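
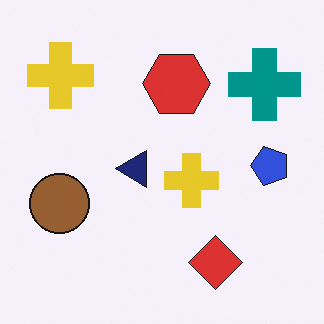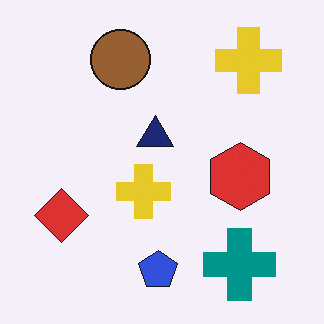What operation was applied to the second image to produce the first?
It was rotated 90° counter-clockwise.

The teal cross sits in the bottom-right of the second image and the top-right of the first — consistent with a whole-image 90° counter-clockwise rotation.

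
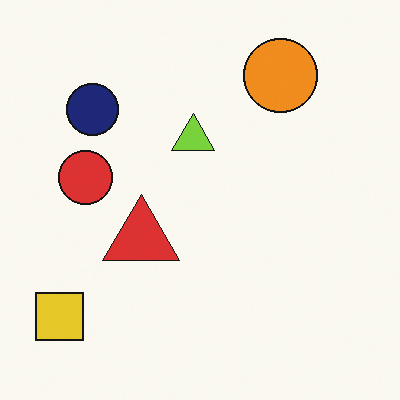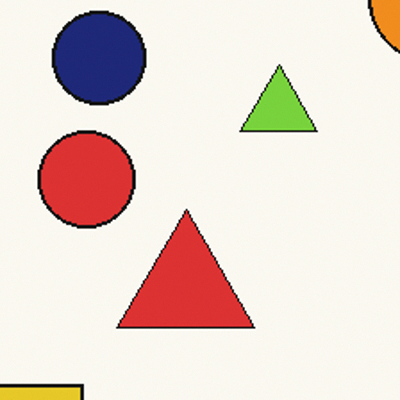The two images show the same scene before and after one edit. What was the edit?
Cropped tightly and scaled back up.

The visible shapes are larger and the field of view is narrower; shapes near the original edges may be partly or wholly outside the frame — a crop-and-rescale.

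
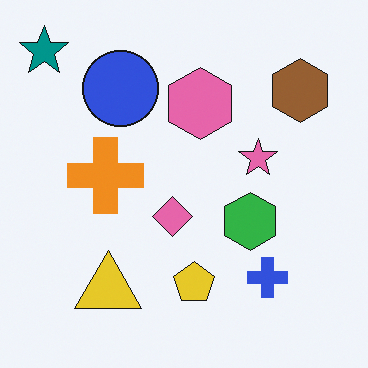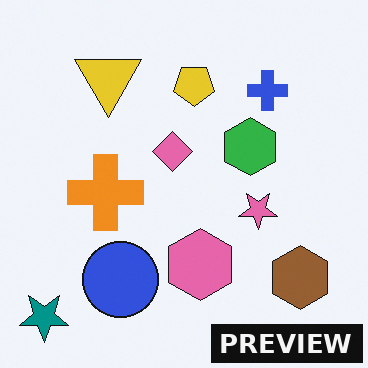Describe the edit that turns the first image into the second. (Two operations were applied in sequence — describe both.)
The second image is the first flipped vertically (top ↔ bottom), then watermarked with the text "PREVIEW" in the lower-right corner.

The teal star is in the top-left of the first image and the bottom-left of the second — shapes on opposite sides of the horizontal midline have swapped in a mirror flip. A dark label reading "PREVIEW" appears in the lower-right corner.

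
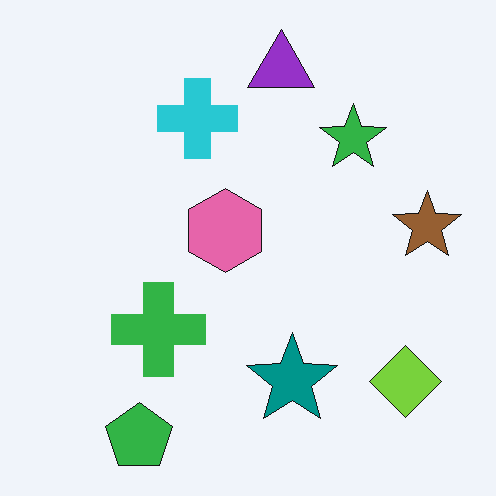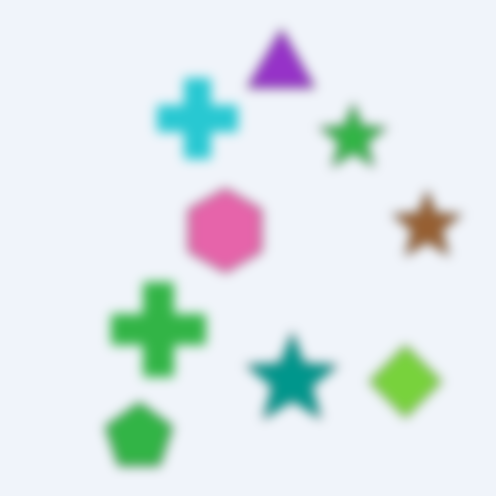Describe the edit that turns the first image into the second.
The image was strongly gaussian-blurred.

Shape edges and outlines are uniformly softened across the whole image.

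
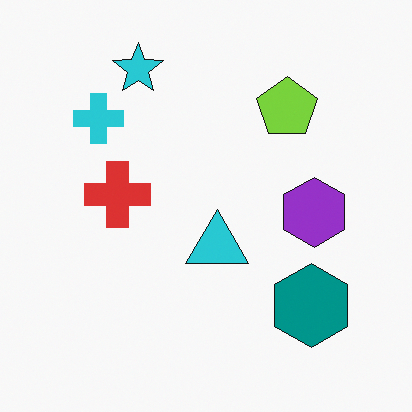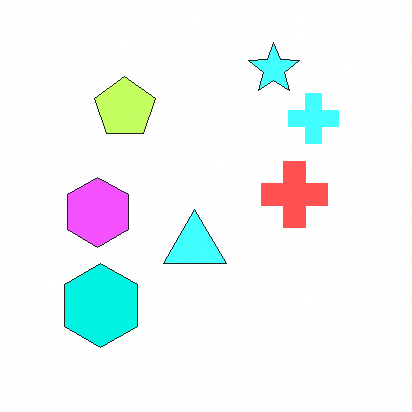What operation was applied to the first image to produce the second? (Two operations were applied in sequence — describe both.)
The image was flipped horizontally (left ↔ right), then brightened a lot.

The cyan cross is in the top-left of the first image and the top-right of the second — shapes on opposite sides of the vertical midline have swapped in a mirror flip. Every pixel — background and shapes alike — is uniformly brightened.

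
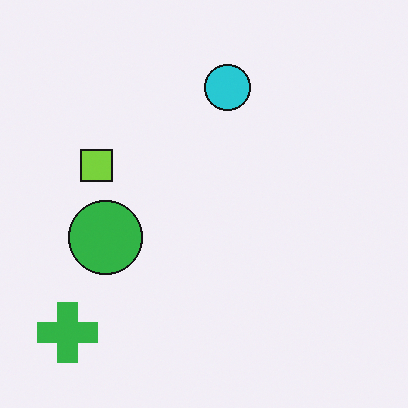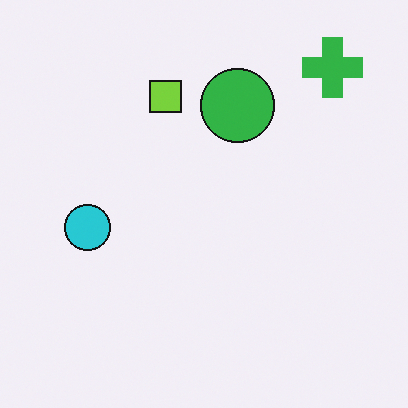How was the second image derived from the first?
The transformation is: transposed (reflected across the top-left ↔ bottom-right diagonal).

Shapes have swapped their row and column positions — what was in the top-right is now in the bottom-left — a diagonal reflection.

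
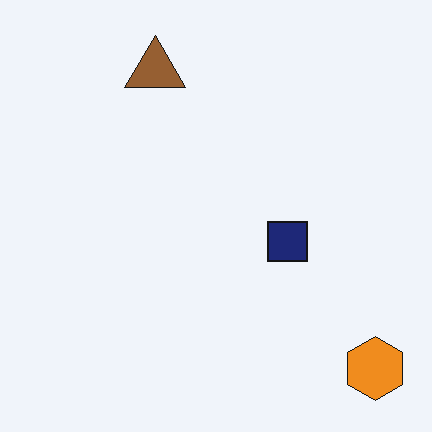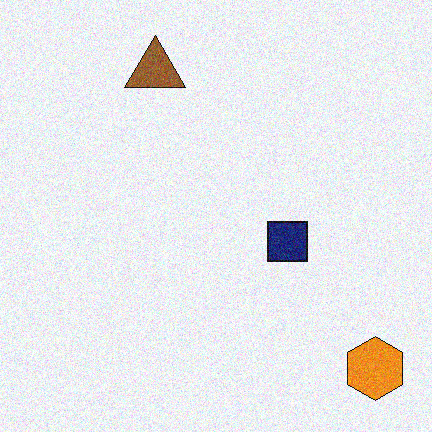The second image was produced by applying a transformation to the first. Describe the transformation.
The transformation is: degraded with visible gaussian noise.

Random speckle covers the whole image, including the flat background.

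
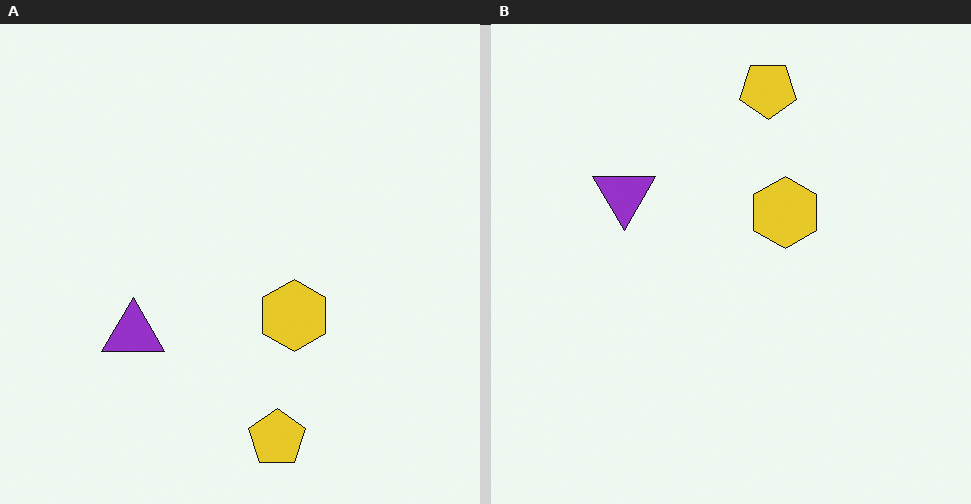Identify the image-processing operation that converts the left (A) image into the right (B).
This is the original image flipped vertically (top ↔ bottom).

The yellow pentagon is in the bottom of the left (A) image and the top of the right (B) — shapes on opposite sides of the horizontal midline have swapped in a mirror flip.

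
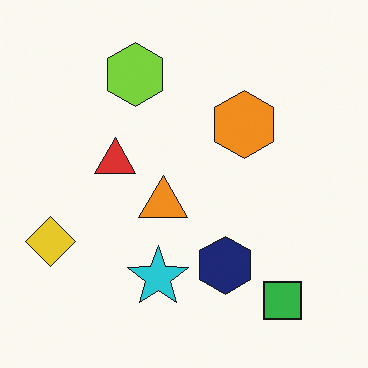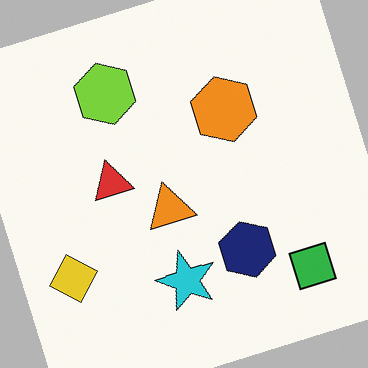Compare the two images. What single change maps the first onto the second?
It was rotated counter-clockwise by a clearly visible amount.

Every shape is tilted by the same angle and the image corners show triangular fill wedges — a whole-image rotation by a non-right angle.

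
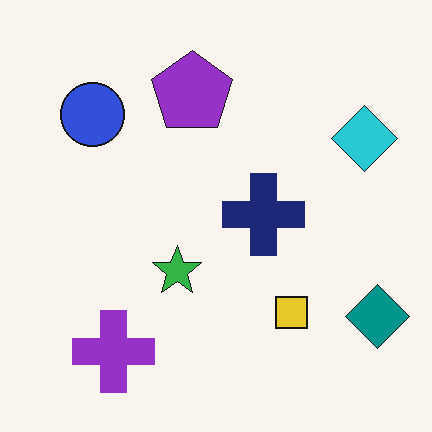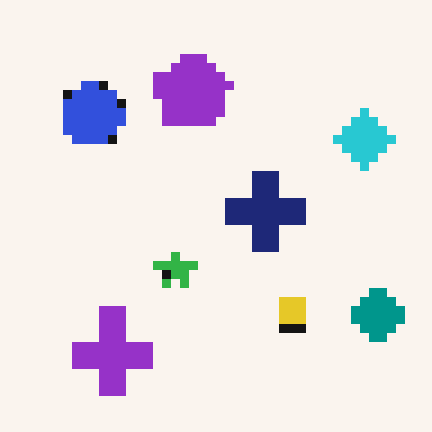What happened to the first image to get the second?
Coarsely pixelated.

Shapes are reduced to large square blocks; fine edges and outlines are lost — a downscale-then-upscale (mosaic) effect.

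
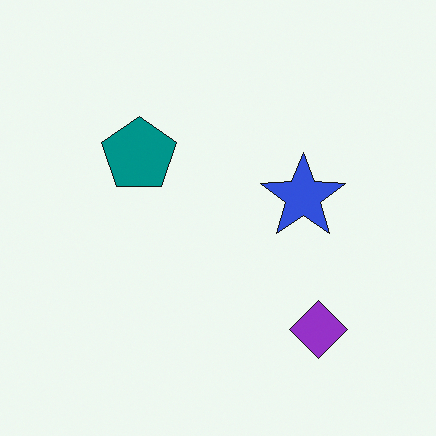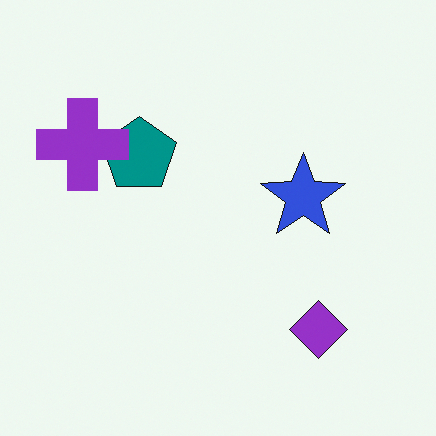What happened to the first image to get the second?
This is the original image overlaid with an additional purple cross.

A purple cross appears in the second image that is absent from the first.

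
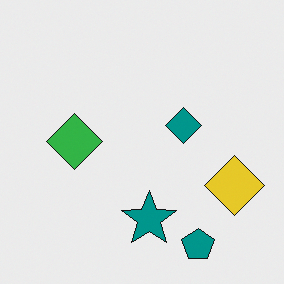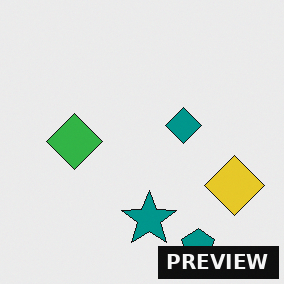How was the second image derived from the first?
It was watermarked with the text "PREVIEW" in the lower-right corner.

A dark label reading "PREVIEW" appears in the lower-right corner.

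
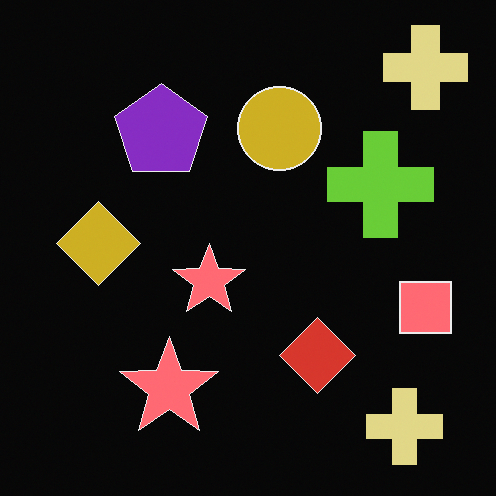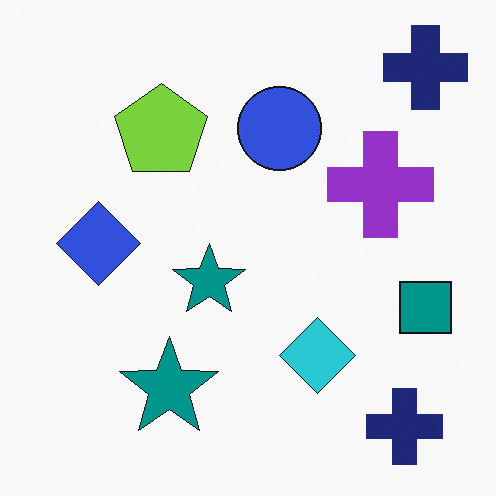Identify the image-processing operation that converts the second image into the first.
Color-inverted (negative).

The light background has become dark and every shape's color is its complement — a photographic negative.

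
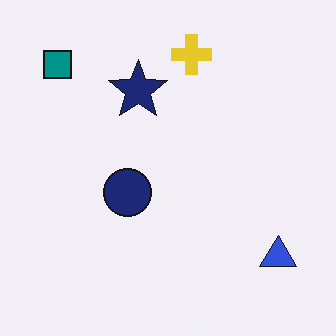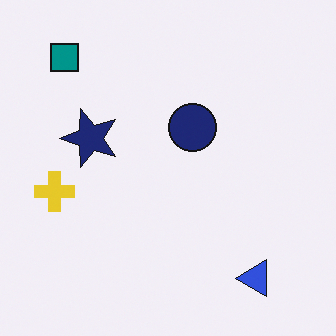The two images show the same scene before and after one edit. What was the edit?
The transformation is: transposed (reflected across the top-left ↔ bottom-right diagonal).

Shapes have swapped their row and column positions — what was in the top-right is now in the bottom-left — a diagonal reflection.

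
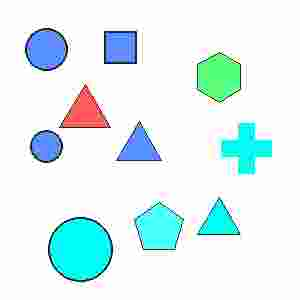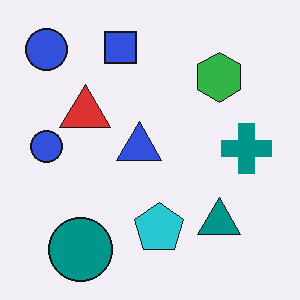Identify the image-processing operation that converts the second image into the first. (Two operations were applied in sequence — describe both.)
The first image is the second noticeably brightened, then heavily JPEG-compressed with obvious blocking artifacts.

Every pixel — background and shapes alike — is uniformly brightened. Blocky 8×8 compression artifacts appear around shape edges and the flat background shows ringing — characteristic JPEG degradation.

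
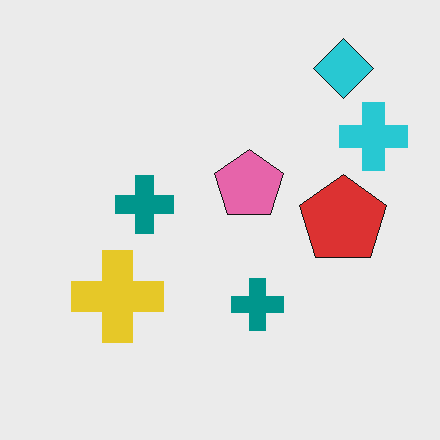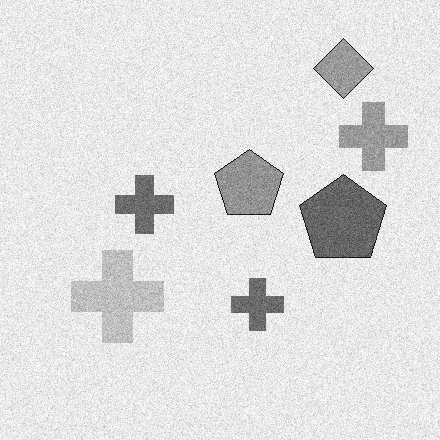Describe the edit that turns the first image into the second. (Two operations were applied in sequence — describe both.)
Degraded with visible gaussian noise, then converted to grayscale.

Random speckle covers the whole image, including the flat background. All color is removed — every shape is now a shade of grey.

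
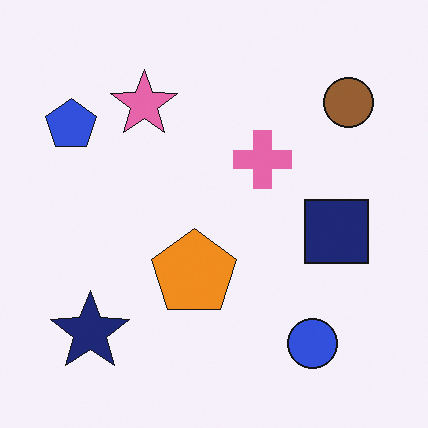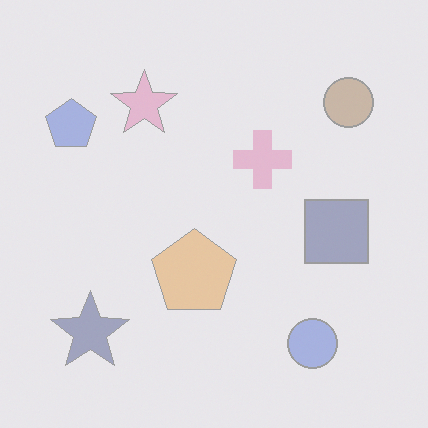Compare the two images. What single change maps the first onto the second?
This is the original image washed out (contrast reduced).

Tones are pushed toward mid-grey across the whole image — a global contrast change.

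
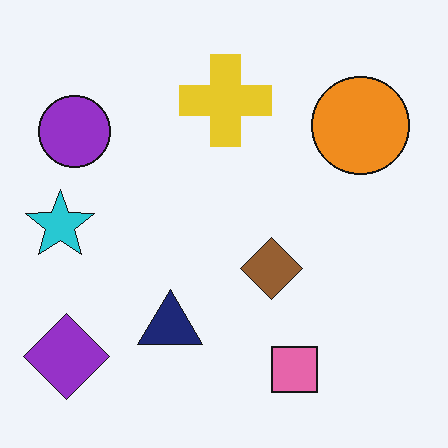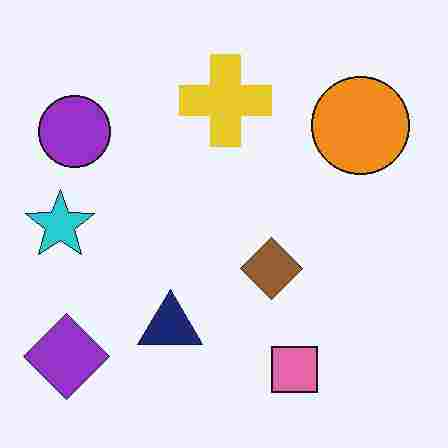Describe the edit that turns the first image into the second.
This is the original image heavily JPEG-compressed with obvious blocking artifacts.

Blocky 8×8 compression artifacts appear around shape edges and the flat background shows ringing — characteristic JPEG degradation.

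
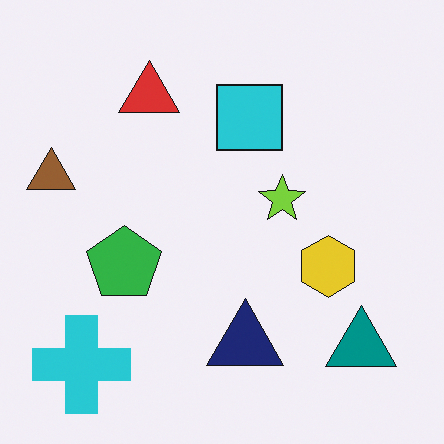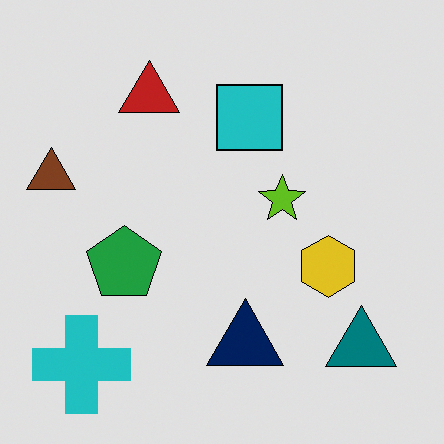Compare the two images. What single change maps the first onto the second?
The image was posterized to a reduced palette.

Each flat color has snapped to a coarser quantized level — most visibly, the near-white background has dropped to a flat grey.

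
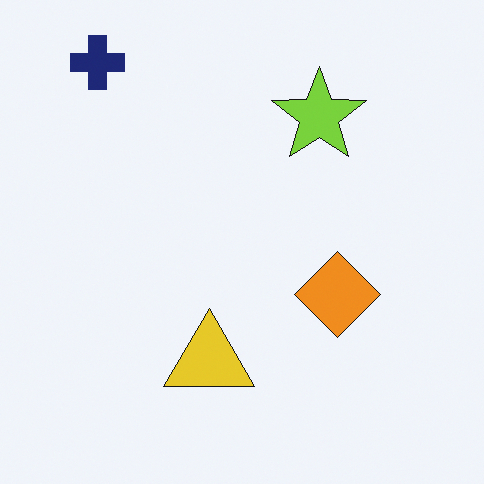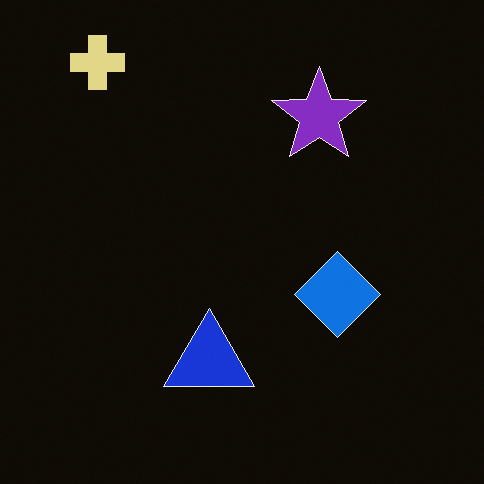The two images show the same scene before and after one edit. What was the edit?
This is the original image color-inverted (negative).

The light background has become dark and every shape's color is its complement — a photographic negative.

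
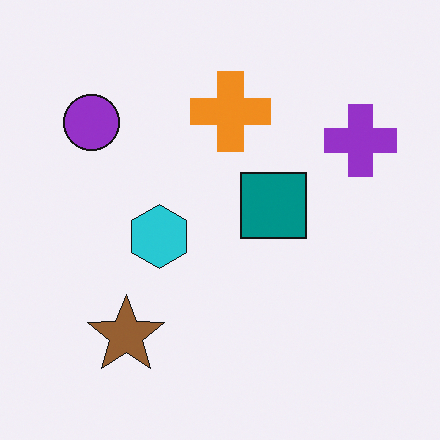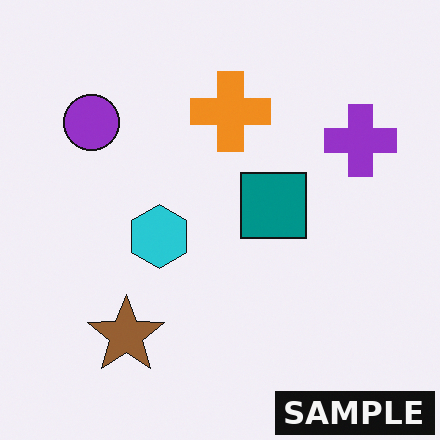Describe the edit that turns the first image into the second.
It was watermarked with the text "SAMPLE" in the lower-right corner.

A dark label reading "SAMPLE" appears in the lower-right corner.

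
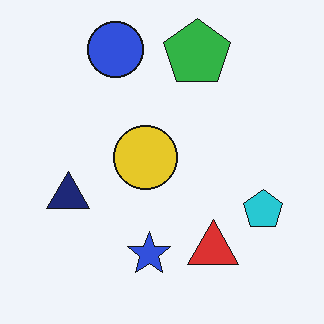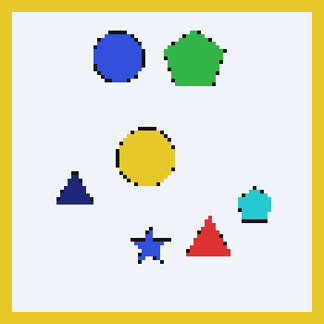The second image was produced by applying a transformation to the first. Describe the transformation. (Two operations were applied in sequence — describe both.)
Mildly pixelated, then framed with a yellow border.

Shapes are reduced to large square blocks; fine edges and outlines are lost — a downscale-then-upscale (mosaic) effect. A solid yellow frame runs around the edge of the second image, with the content slightly shrunk inside it.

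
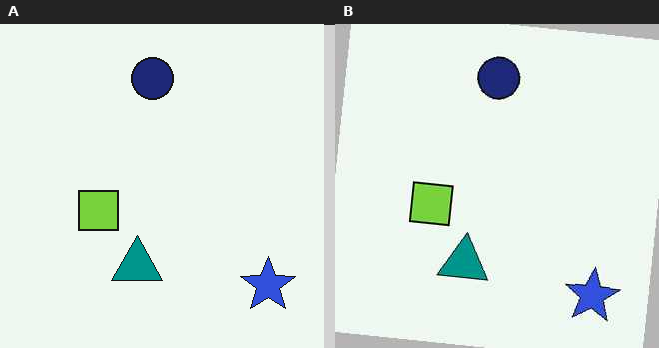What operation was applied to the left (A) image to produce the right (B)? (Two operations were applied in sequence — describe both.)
This is the original image rotated clockwise by a slight angle, then given moderate JPEG compression.

Every shape is tilted by the same angle and the image corners show triangular fill wedges — a whole-image rotation by a non-right angle. Blocky 8×8 compression artifacts appear around shape edges and the flat background shows ringing — characteristic JPEG degradation.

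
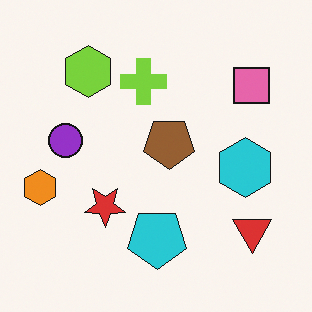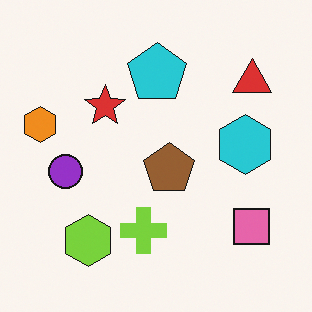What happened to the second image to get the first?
The transformation is: flipped vertically (top ↔ bottom).

The lime hexagon is in the bottom-left of the second image and the top-left of the first — shapes on opposite sides of the horizontal midline have swapped in a mirror flip.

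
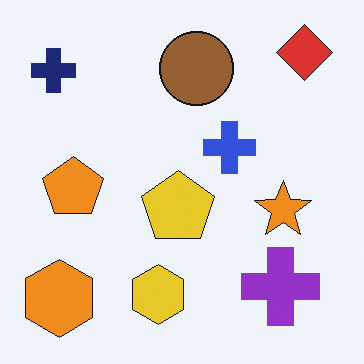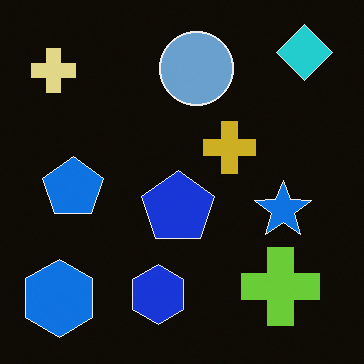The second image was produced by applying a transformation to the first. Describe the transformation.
The second image is the first color-inverted (negative).

The light background has become dark and every shape's color is its complement — a photographic negative.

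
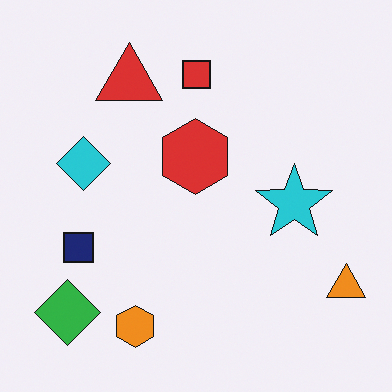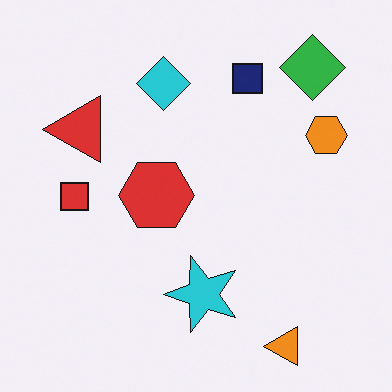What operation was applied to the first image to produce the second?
It was transposed (reflected across the top-left ↔ bottom-right diagonal).

Shapes have swapped their row and column positions — what was in the top-right is now in the bottom-left — a diagonal reflection.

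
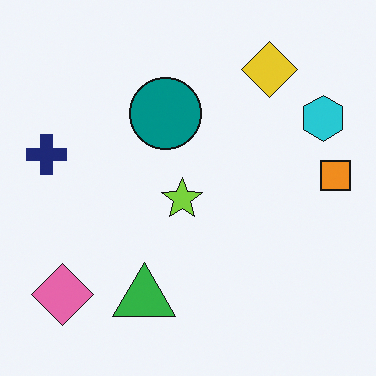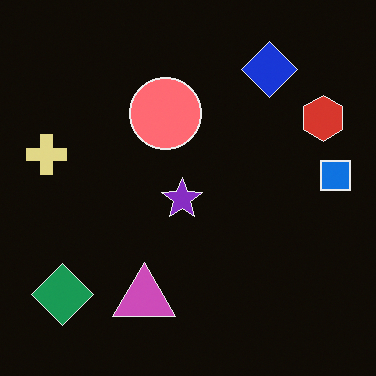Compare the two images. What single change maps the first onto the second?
It was color-inverted (negative).

The light background has become dark and every shape's color is its complement — a photographic negative.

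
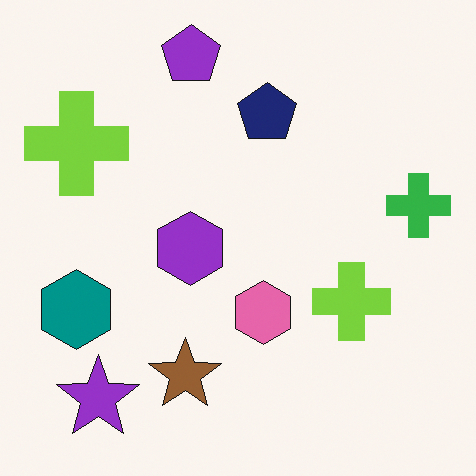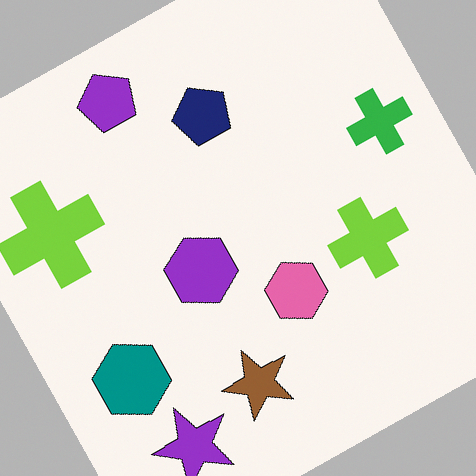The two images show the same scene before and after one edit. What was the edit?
The image was rotated counter-clockwise by a moderate amount.

Every shape is tilted by the same angle and the image corners show triangular fill wedges — a whole-image rotation by a non-right angle.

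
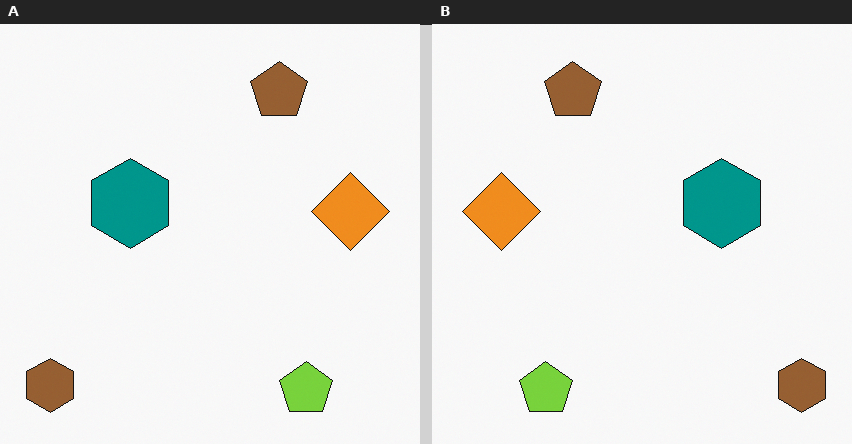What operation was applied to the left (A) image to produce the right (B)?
This is the original image flipped horizontally (left ↔ right).

The brown hexagon is in the bottom-left of the left (A) image and the bottom-right of the right (B) — shapes on opposite sides of the vertical midline have swapped in a mirror flip.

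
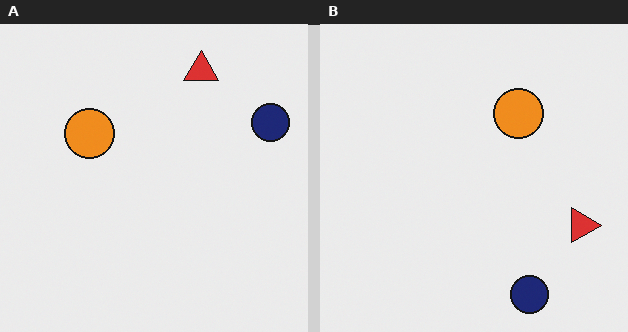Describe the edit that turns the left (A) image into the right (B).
The right (B) image is the left (A) rotated 90° clockwise.

The navy circle sits in the top-right of the left (A) image and the bottom-right of the right (B) — consistent with a whole-image 90° clockwise rotation.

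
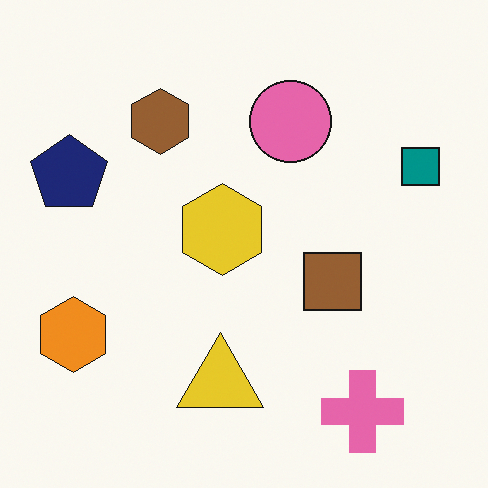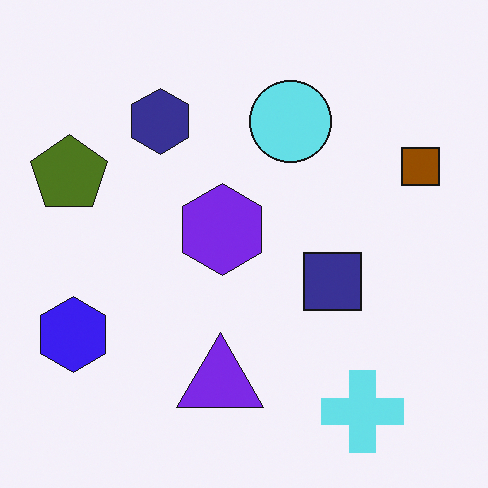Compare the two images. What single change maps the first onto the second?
The transformation is: hue-shifted through roughly half the color wheel.

Every shape's color has rotated by the same amount around the hue wheel — a uniform hue shift.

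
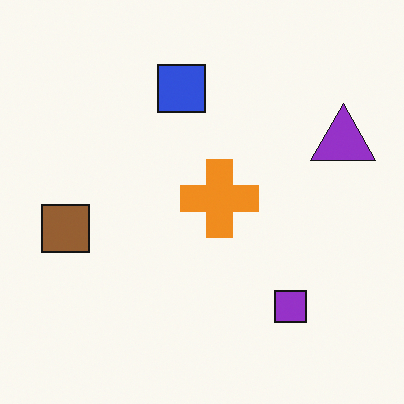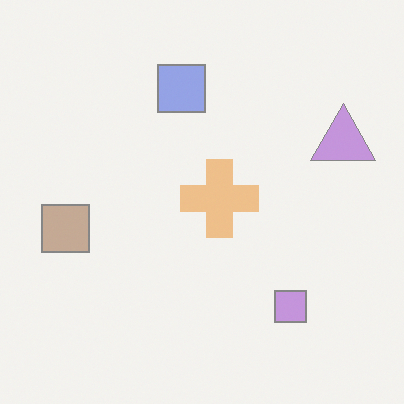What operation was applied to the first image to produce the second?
The second image is the first washed out (contrast reduced).

Tones are pushed toward mid-grey across the whole image — a global contrast change.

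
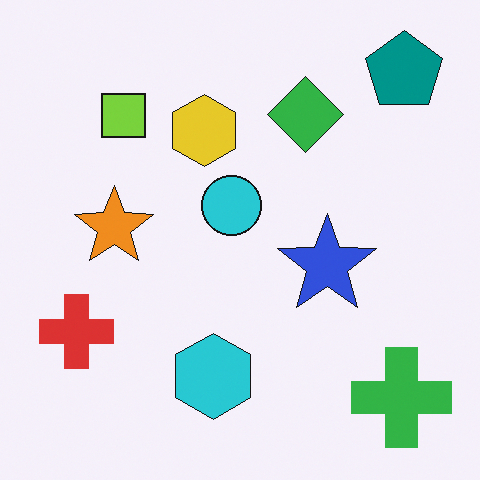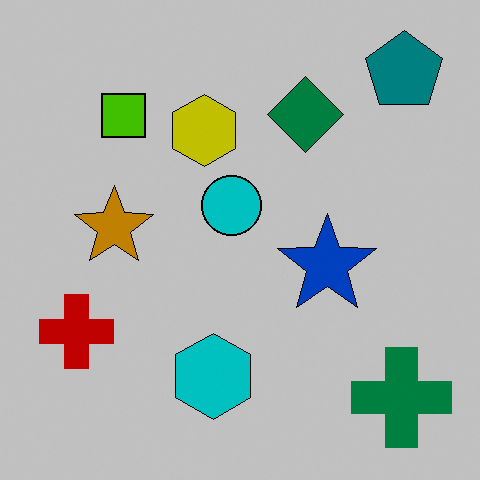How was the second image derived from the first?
The second image is the first heavily posterized to just a handful of flat colors.

Each flat color has snapped to a coarser quantized level — most visibly, the near-white background has dropped to a flat grey.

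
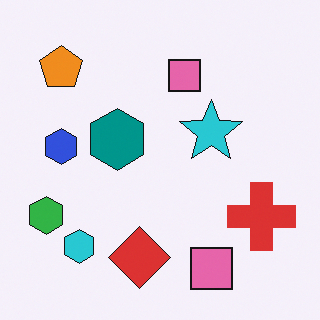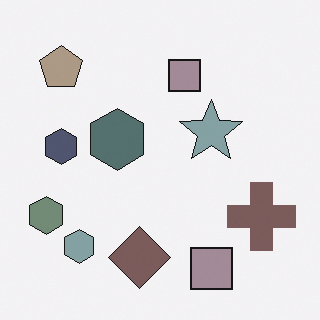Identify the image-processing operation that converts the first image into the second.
The image was heavily desaturated.

All colors are more muted and greyish — a global saturation change.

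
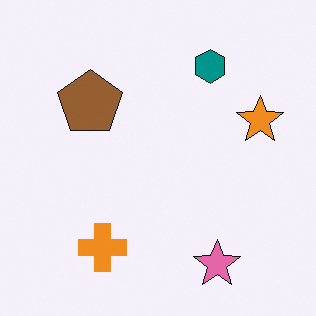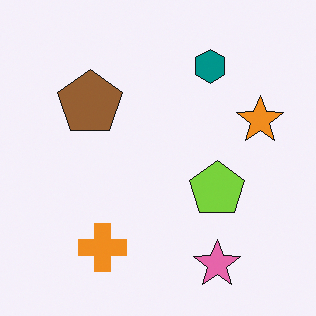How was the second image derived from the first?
The image was overlaid with an additional lime pentagon.

A lime pentagon appears in the second image that is absent from the first.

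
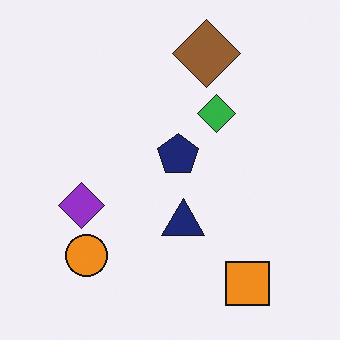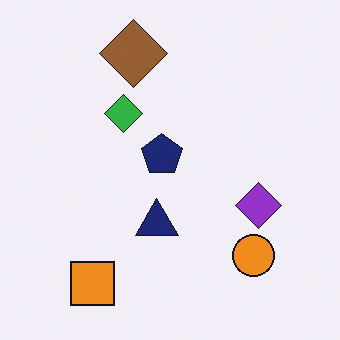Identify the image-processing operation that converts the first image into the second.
This is the original image flipped horizontally (left ↔ right).

The purple diamond is in the left of the first image and the right of the second — shapes on opposite sides of the vertical midline have swapped in a mirror flip.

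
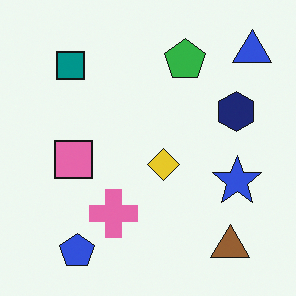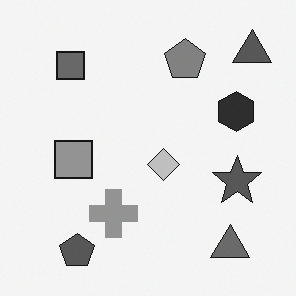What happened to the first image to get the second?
The second image is the first converted to grayscale.

All color is removed — every shape is now a shade of grey.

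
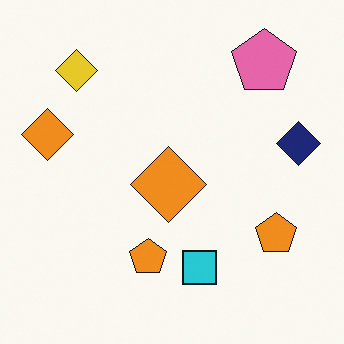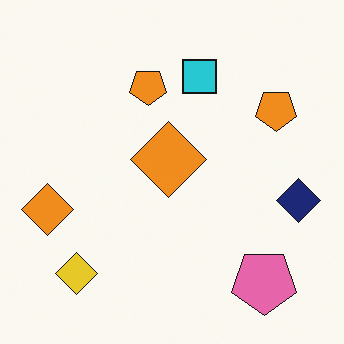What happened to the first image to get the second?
The image was flipped vertically (top ↔ bottom).

The pink pentagon is in the top-right of the first image and the bottom-right of the second — shapes on opposite sides of the horizontal midline have swapped in a mirror flip.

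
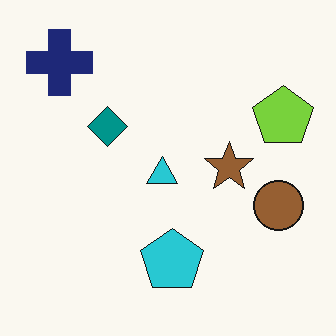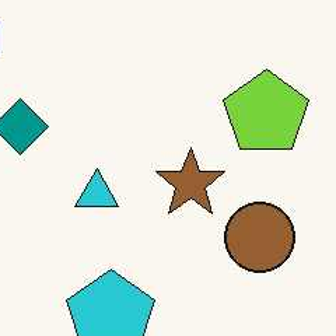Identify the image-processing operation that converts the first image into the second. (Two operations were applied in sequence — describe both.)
The transformation is: JPEG-compressed with visible artifacts, then cropped to a modestly smaller region and rescaled.

Blocky 8×8 compression artifacts appear around shape edges and the flat background shows ringing — characteristic JPEG degradation. The visible shapes are larger and the field of view is narrower; shapes near the original edges may be partly or wholly outside the frame — a crop-and-rescale.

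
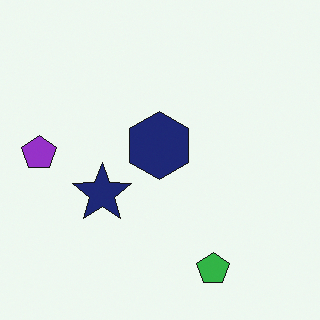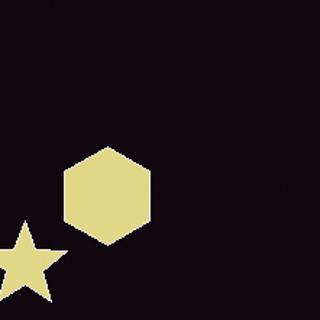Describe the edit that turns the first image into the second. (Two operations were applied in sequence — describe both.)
The image was color-inverted (negative), then cropped slightly and scaled back up.

The light background has become dark and every shape's color is its complement — a photographic negative. The visible shapes are larger and the field of view is narrower; shapes near the original edges may be partly or wholly outside the frame — a crop-and-rescale.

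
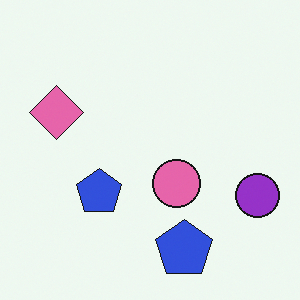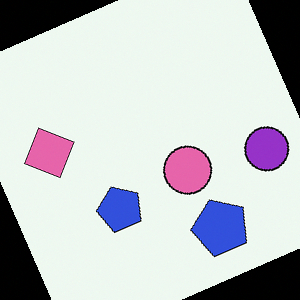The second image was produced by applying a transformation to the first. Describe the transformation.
The image was rotated counter-clockwise by a clearly visible amount.

Every shape is tilted by the same angle and the image corners show triangular fill wedges — a whole-image rotation by a non-right angle.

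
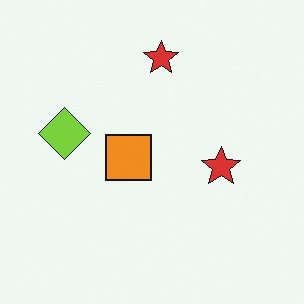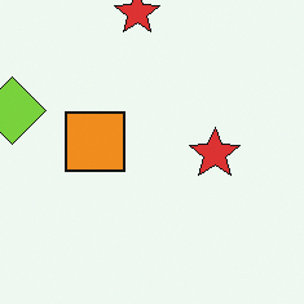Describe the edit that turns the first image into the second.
It was cropped slightly and scaled back up.

The visible shapes are larger and the field of view is narrower; shapes near the original edges may be partly or wholly outside the frame — a crop-and-rescale.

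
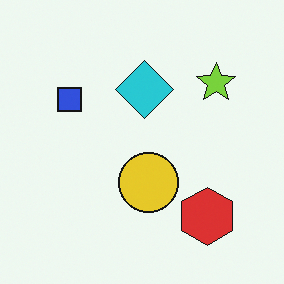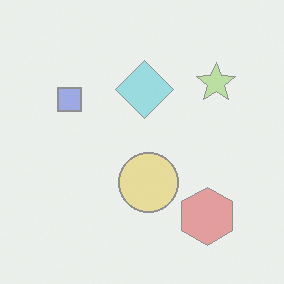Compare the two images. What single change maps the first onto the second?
This is the original image washed out (contrast reduced).

Tones are pushed toward mid-grey across the whole image — a global contrast change.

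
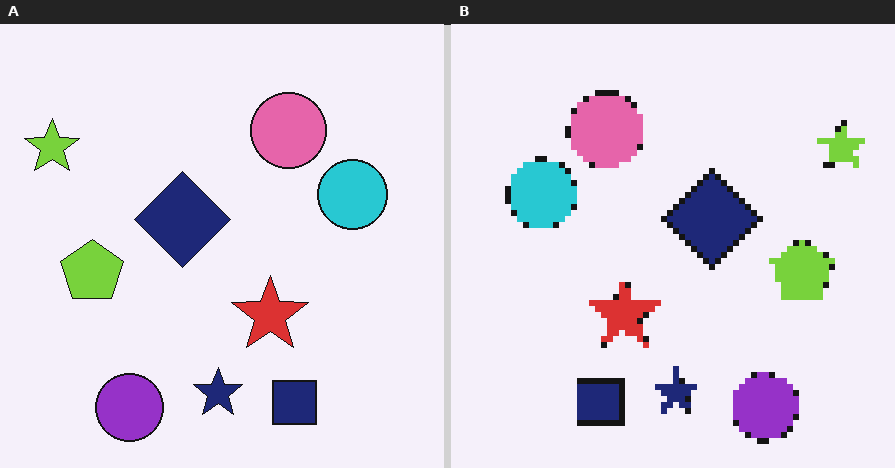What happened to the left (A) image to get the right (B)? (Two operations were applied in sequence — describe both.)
The image was flipped horizontally (left ↔ right), then moderately pixelated.

The lime star is in the top-left of the left (A) image and the top-right of the right (B) — shapes on opposite sides of the vertical midline have swapped in a mirror flip. Shapes are reduced to large square blocks; fine edges and outlines are lost — a downscale-then-upscale (mosaic) effect.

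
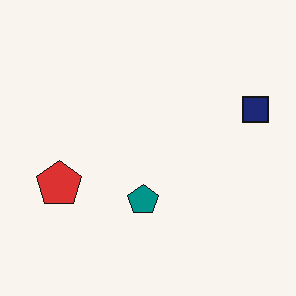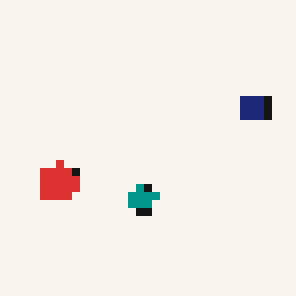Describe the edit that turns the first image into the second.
The image was moderately pixelated.

Shapes are reduced to large square blocks; fine edges and outlines are lost — a downscale-then-upscale (mosaic) effect.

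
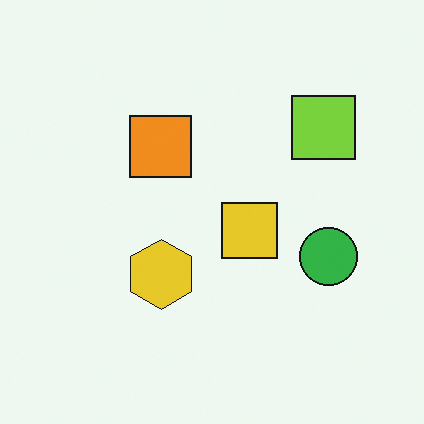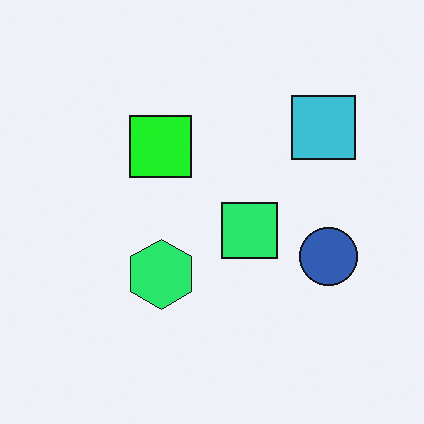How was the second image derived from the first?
The transformation is: hue-shifted noticeably.

Every shape's color has rotated by the same amount around the hue wheel — a uniform hue shift.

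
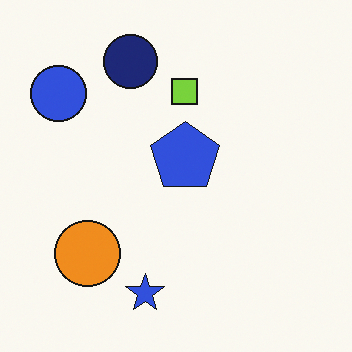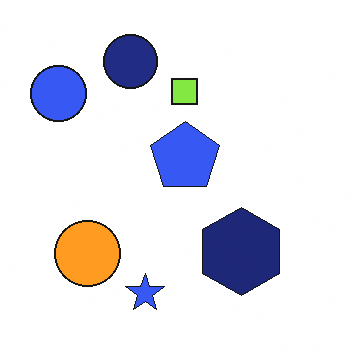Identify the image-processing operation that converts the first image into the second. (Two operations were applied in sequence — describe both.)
Slightly brightened, then overlaid with an additional navy hexagon.

Every pixel — background and shapes alike — is uniformly brightened. A navy hexagon appears in the second image that is absent from the first.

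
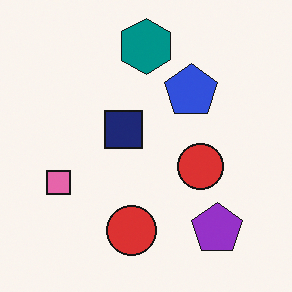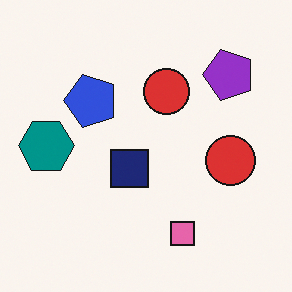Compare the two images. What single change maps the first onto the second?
The image was rotated 90° counter-clockwise.

The purple pentagon sits in the bottom-right of the first image and the top-right of the second — consistent with a whole-image 90° counter-clockwise rotation.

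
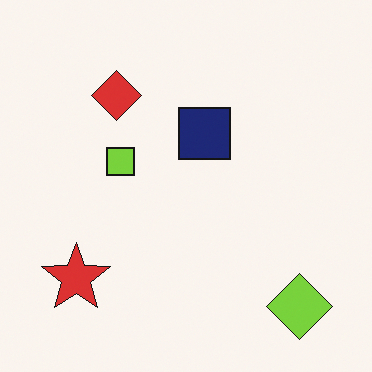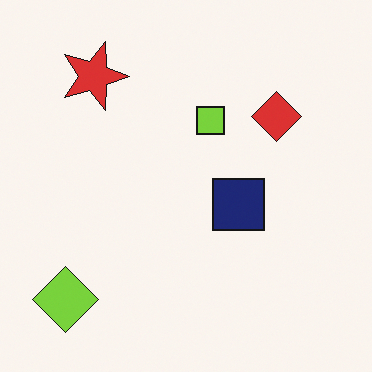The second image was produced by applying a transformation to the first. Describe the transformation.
This is the original image rotated 90° clockwise.

The lime diamond sits in the bottom-right of the first image and the bottom-left of the second — consistent with a whole-image 90° clockwise rotation.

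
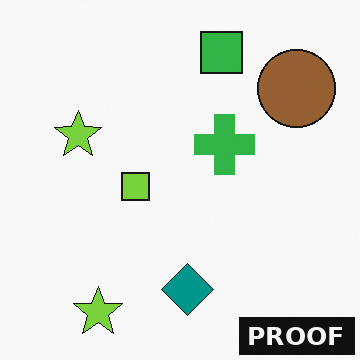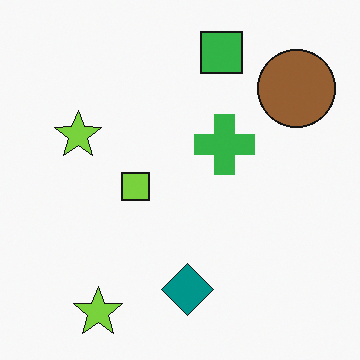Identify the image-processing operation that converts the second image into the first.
Watermarked with the text "PROOF" in the lower-right corner.

A dark label reading "PROOF" appears in the lower-right corner.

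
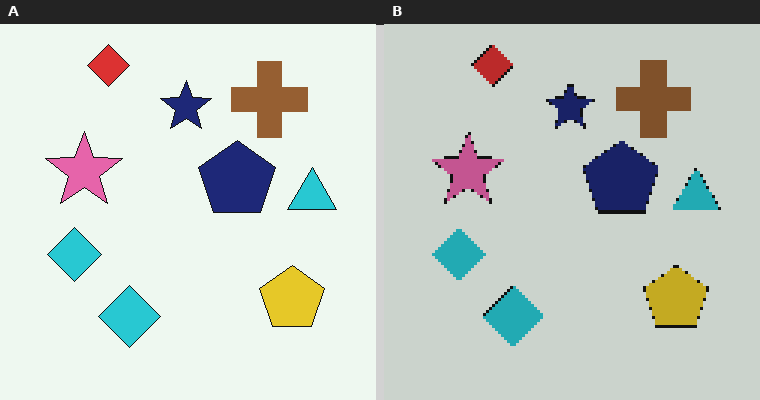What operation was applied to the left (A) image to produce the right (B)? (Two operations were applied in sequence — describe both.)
This is the original image slightly darkened, then mildly pixelated.

Every pixel — background and shapes alike — is uniformly darkened. Shapes are reduced to large square blocks; fine edges and outlines are lost — a downscale-then-upscale (mosaic) effect.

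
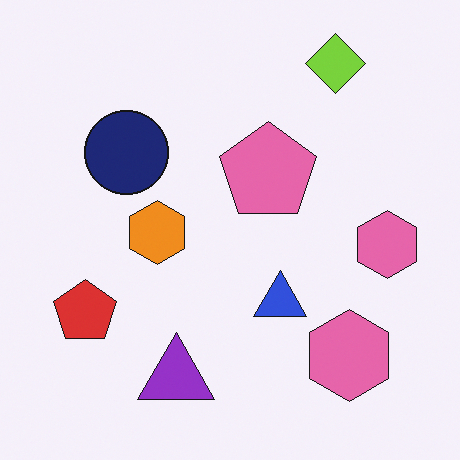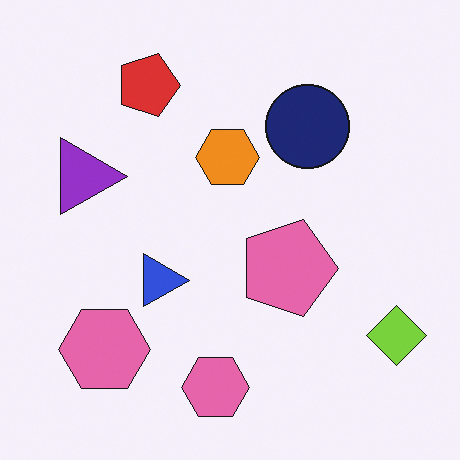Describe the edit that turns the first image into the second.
The image was rotated 90° clockwise.

The lime diamond sits in the top-right of the first image and the bottom-right of the second — consistent with a whole-image 90° clockwise rotation.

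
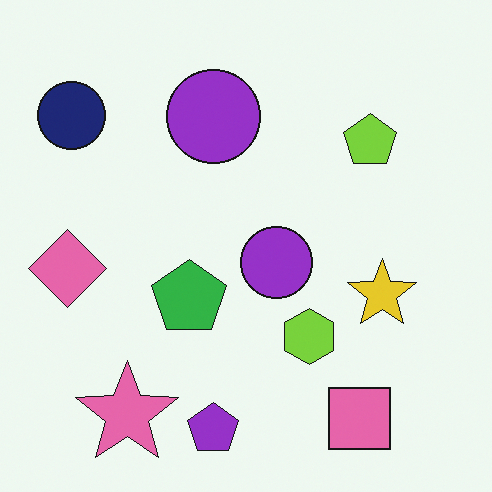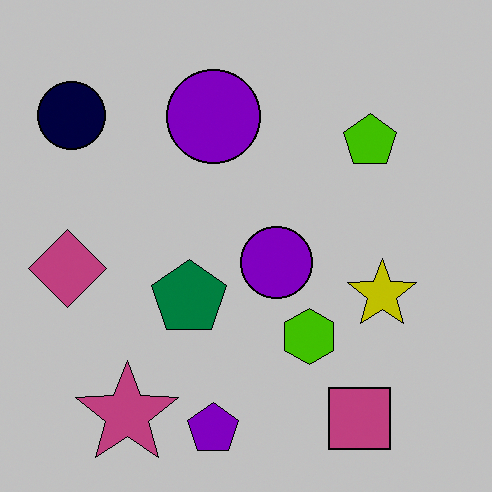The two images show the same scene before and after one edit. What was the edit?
The image was aggressively posterized.

Each flat color has snapped to a coarser quantized level — most visibly, the near-white background has dropped to a flat grey.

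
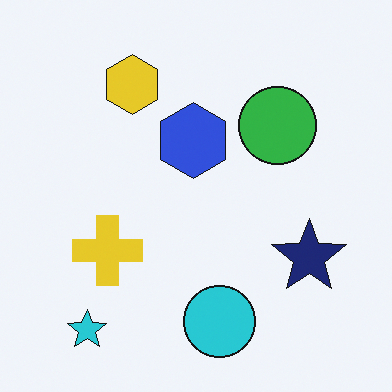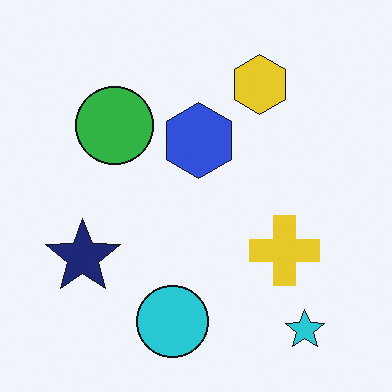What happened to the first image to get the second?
The image was flipped horizontally (left ↔ right).

The navy star is in the right of the first image and the left of the second — shapes on opposite sides of the vertical midline have swapped in a mirror flip.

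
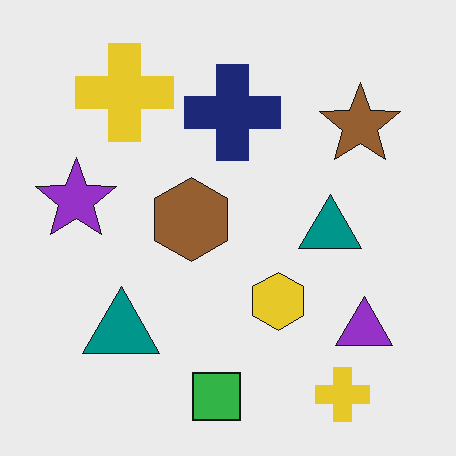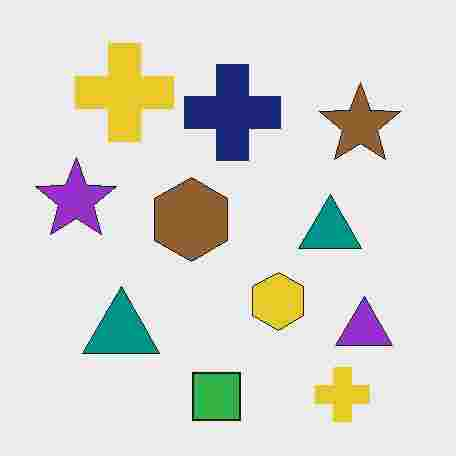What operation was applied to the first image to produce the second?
This is the original image heavily JPEG-compressed with obvious blocking artifacts.

Blocky 8×8 compression artifacts appear around shape edges and the flat background shows ringing — characteristic JPEG degradation.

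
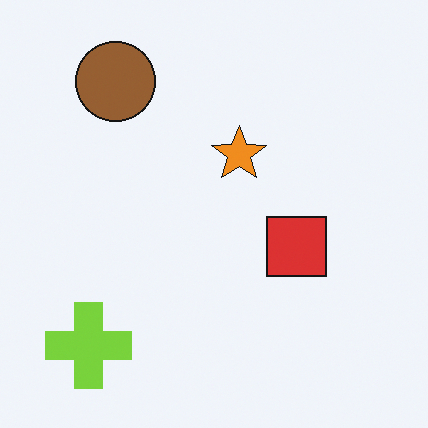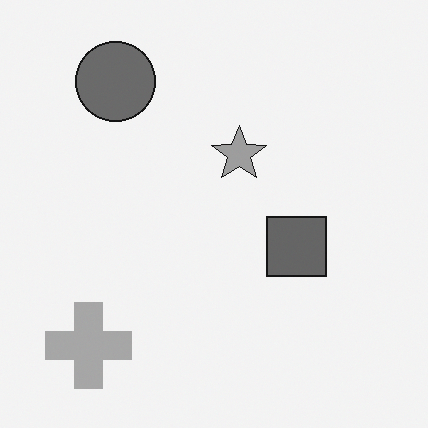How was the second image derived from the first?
It was converted to grayscale.

All color is removed — every shape is now a shade of grey.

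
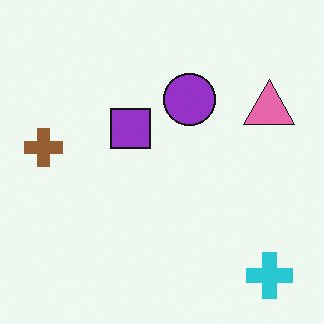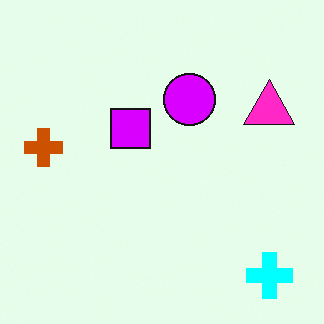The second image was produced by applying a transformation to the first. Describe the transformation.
It was heavily oversaturated.

All colors are more vivid — a global saturation change.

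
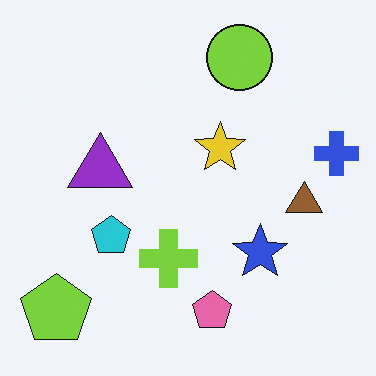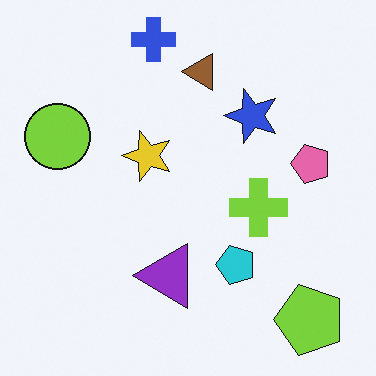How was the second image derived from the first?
It was rotated 90° counter-clockwise.

The lime pentagon sits in the bottom-left of the first image and the bottom-right of the second — consistent with a whole-image 90° counter-clockwise rotation.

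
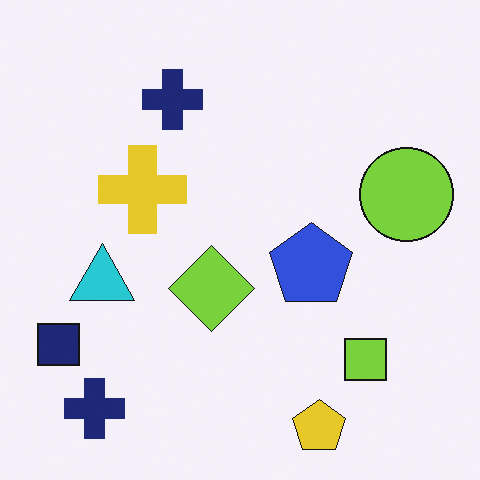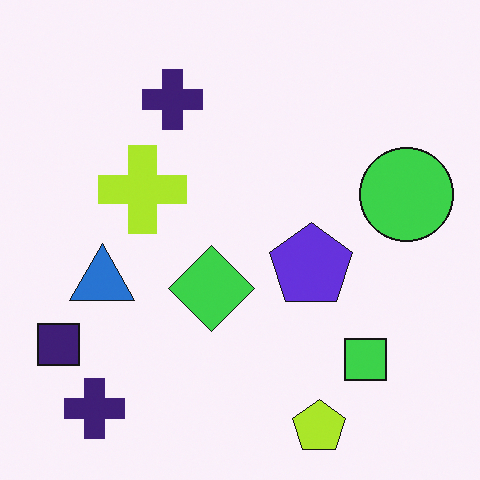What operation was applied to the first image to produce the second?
The transformation is: hue-shifted slightly.

Every shape's color has rotated by the same amount around the hue wheel — a uniform hue shift.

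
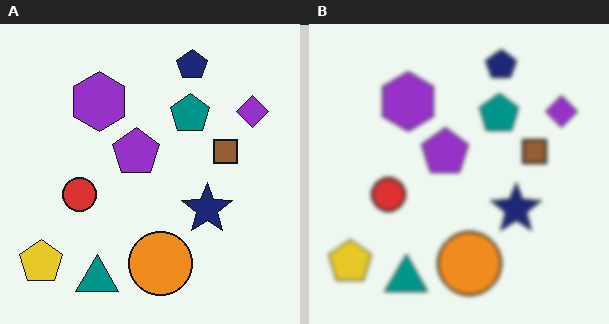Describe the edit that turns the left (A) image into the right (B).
The image was lightly blurred.

Shape edges and outlines are uniformly softened across the whole image.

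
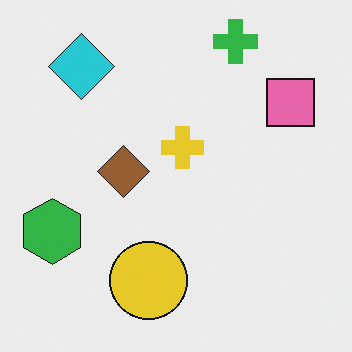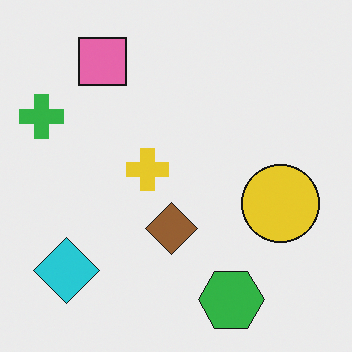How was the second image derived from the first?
The second image is the first rotated 90° counter-clockwise.

The green cross sits in the top-right of the first image and the top-left of the second — consistent with a whole-image 90° counter-clockwise rotation.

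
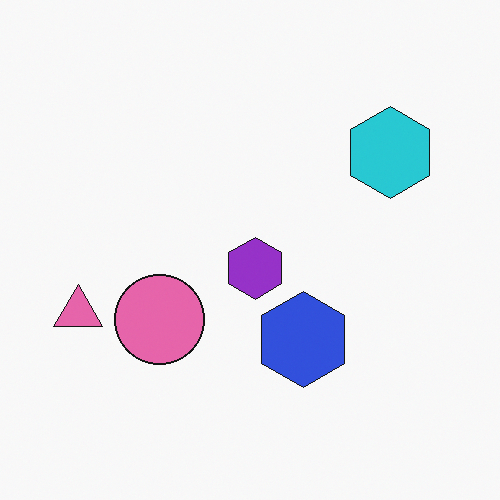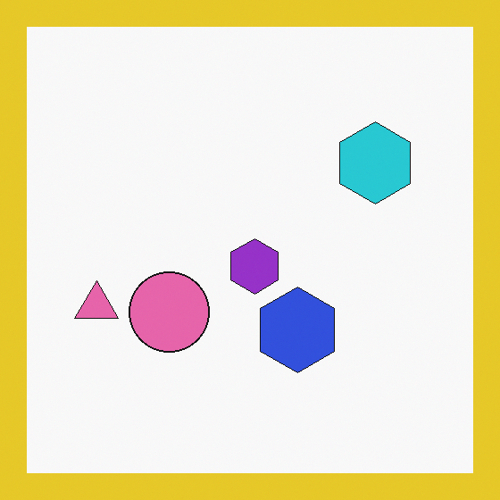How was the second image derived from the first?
It was framed with a yellow border.

A solid yellow frame runs around the edge of the second image, with the content slightly shrunk inside it.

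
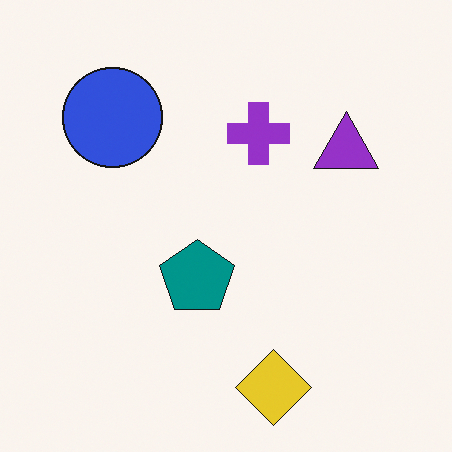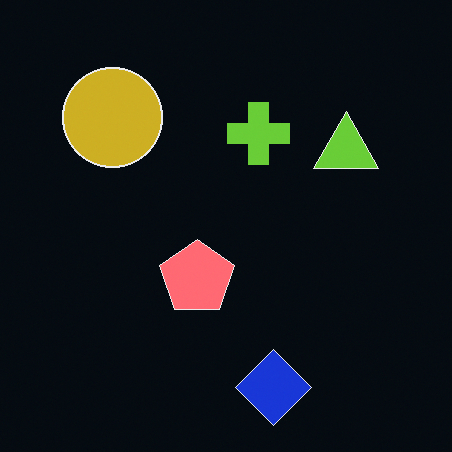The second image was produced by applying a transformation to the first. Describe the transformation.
The transformation is: color-inverted (negative).

The light background has become dark and every shape's color is its complement — a photographic negative.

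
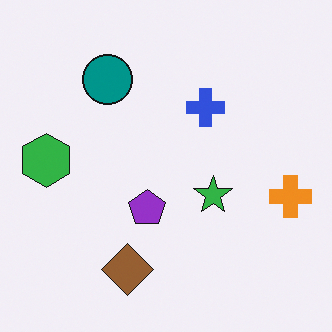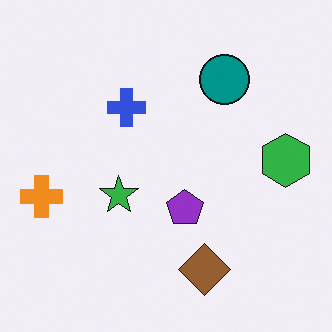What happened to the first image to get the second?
It was flipped horizontally (left ↔ right).

The orange cross is in the right of the first image and the left of the second — shapes on opposite sides of the vertical midline have swapped in a mirror flip.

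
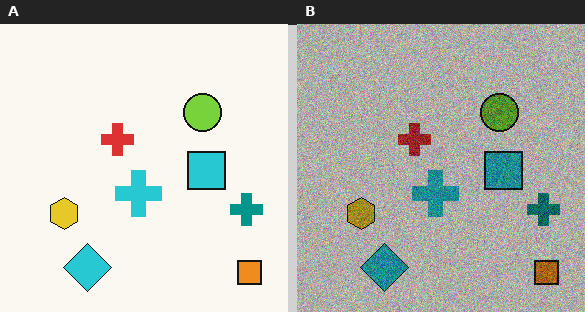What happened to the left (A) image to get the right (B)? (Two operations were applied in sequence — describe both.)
The transformation is: noticeably darkened, then degraded with moderate additive noise.

Every pixel — background and shapes alike — is uniformly darkened. Random speckle covers the whole image, including the flat background.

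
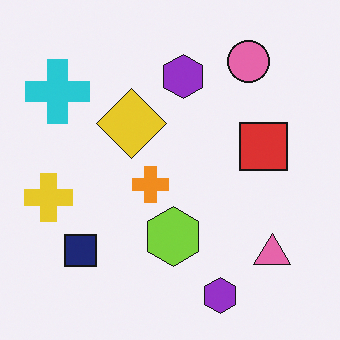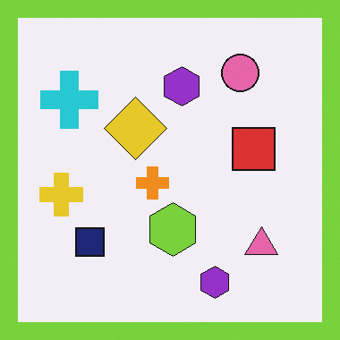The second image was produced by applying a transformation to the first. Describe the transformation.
This is the original image framed with a lime border.

A solid lime frame runs around the edge of the second image, with the content slightly shrunk inside it.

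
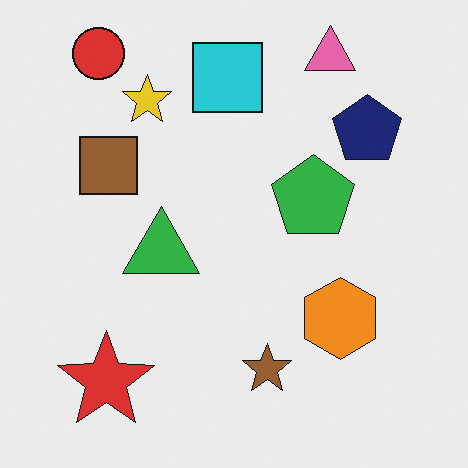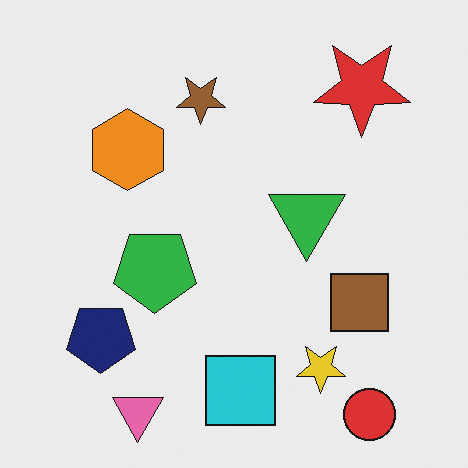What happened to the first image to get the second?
The second image is the first rotated 180°.

The red circle sits in the top-left of the first image and the bottom-right of the second — consistent with a whole-image 180° rotation.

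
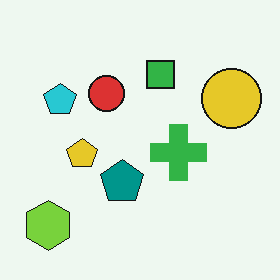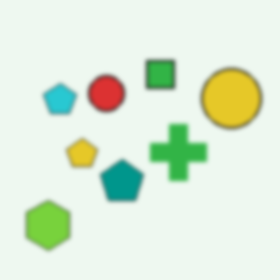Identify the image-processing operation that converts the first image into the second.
The image was given a subtle gaussian blur.

Shape edges and outlines are uniformly softened across the whole image.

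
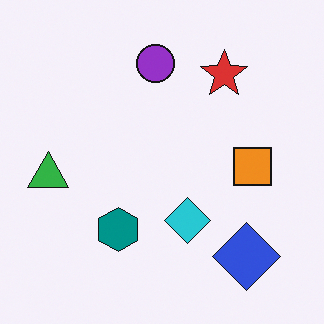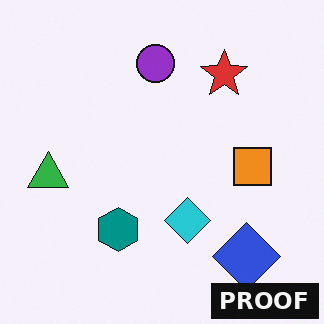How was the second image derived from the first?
The second image is the first watermarked with the text "PROOF" in the lower-right corner.

A dark label reading "PROOF" appears in the lower-right corner.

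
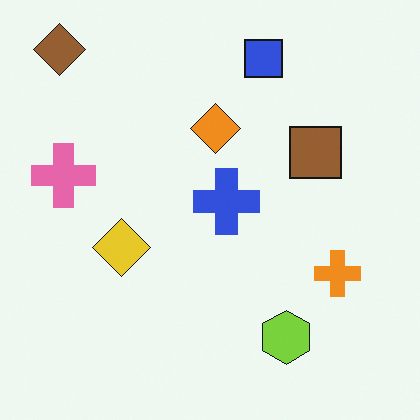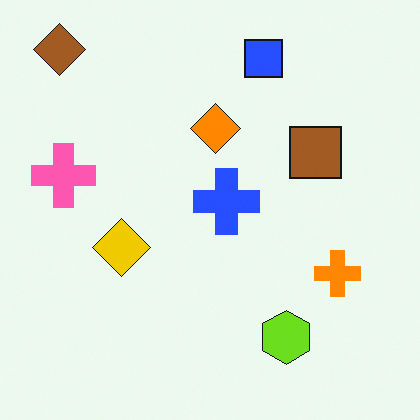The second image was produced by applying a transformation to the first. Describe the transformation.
This is the original image slightly oversaturated.

All colors are more vivid — a global saturation change.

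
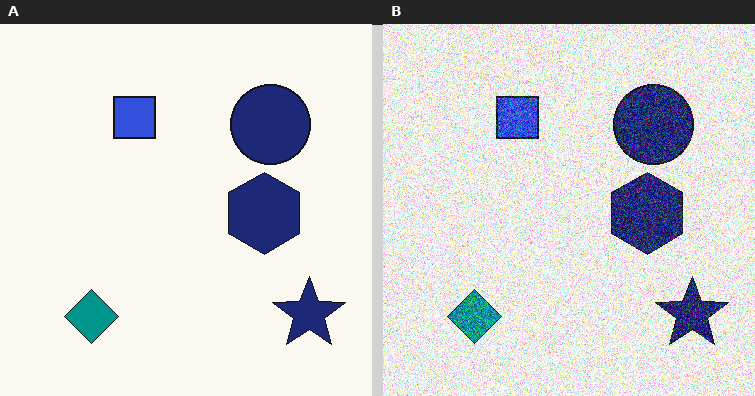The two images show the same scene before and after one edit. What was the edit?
The image was degraded with a thick layer of grain.

Random speckle covers the whole image, including the flat background.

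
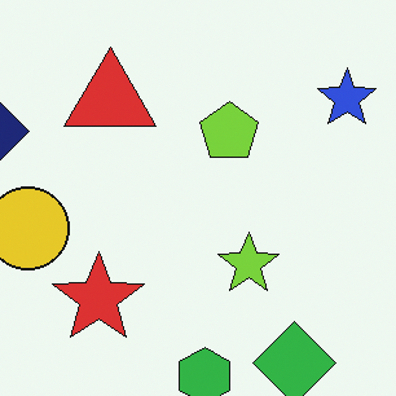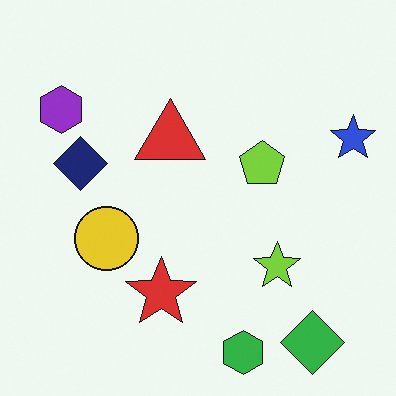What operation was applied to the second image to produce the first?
Cropped to a modestly smaller region and rescaled.

The visible shapes are larger and the field of view is narrower; shapes near the original edges may be partly or wholly outside the frame — a crop-and-rescale.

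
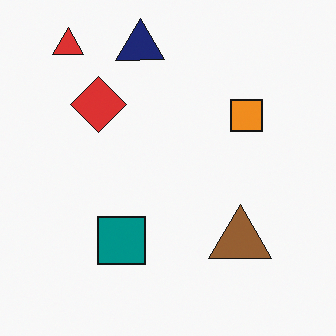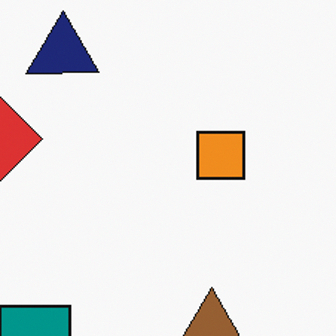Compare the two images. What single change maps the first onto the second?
Cropped slightly and scaled back up.

The visible shapes are larger and the field of view is narrower; shapes near the original edges may be partly or wholly outside the frame — a crop-and-rescale.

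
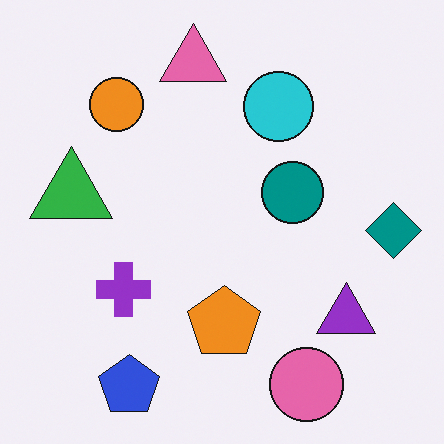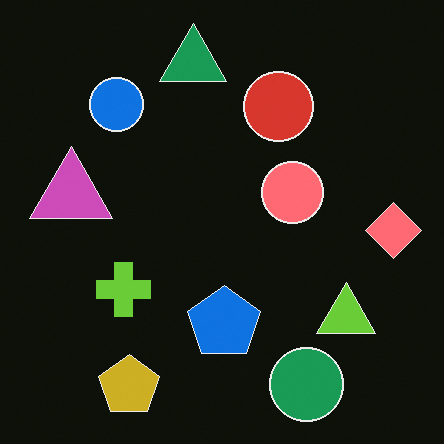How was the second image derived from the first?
Color-inverted (negative).

The light background has become dark and every shape's color is its complement — a photographic negative.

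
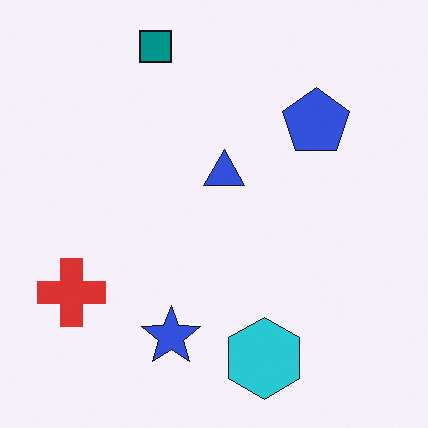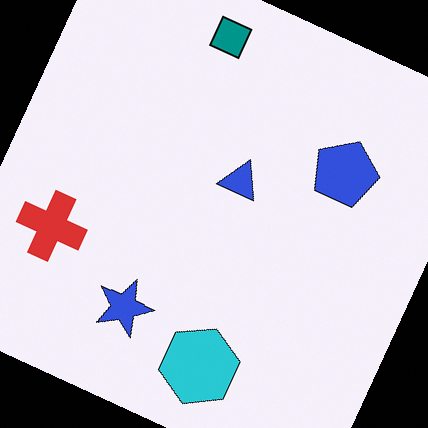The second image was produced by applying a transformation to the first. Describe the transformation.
The transformation is: rotated clockwise by a moderate amount.

Every shape is tilted by the same angle and the image corners show triangular fill wedges — a whole-image rotation by a non-right angle.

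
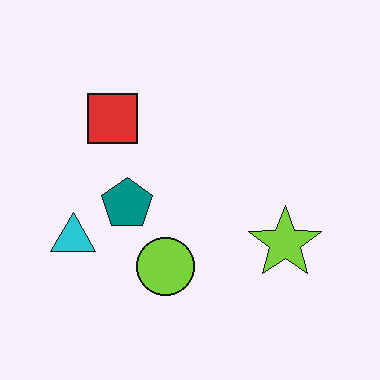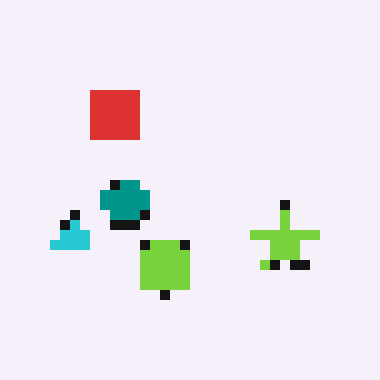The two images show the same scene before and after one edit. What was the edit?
The image was heavily pixelated into large blocks.

Shapes are reduced to large square blocks; fine edges and outlines are lost — a downscale-then-upscale (mosaic) effect.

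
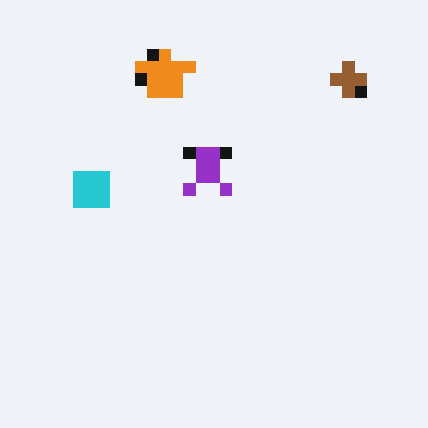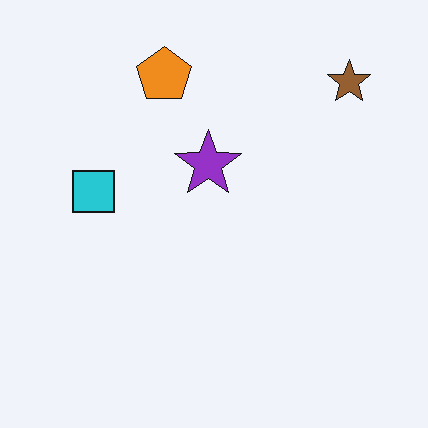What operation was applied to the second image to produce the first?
Heavily pixelated into large blocks.

Shapes are reduced to large square blocks; fine edges and outlines are lost — a downscale-then-upscale (mosaic) effect.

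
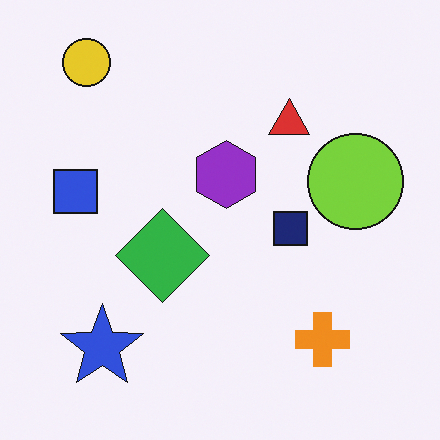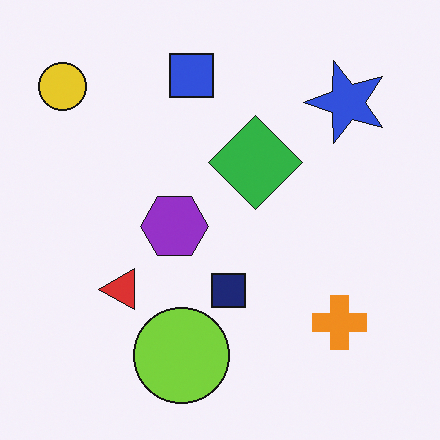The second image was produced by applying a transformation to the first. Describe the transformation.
The transformation is: transposed (reflected across the top-left ↔ bottom-right diagonal).

Shapes have swapped their row and column positions — what was in the top-right is now in the bottom-left — a diagonal reflection.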